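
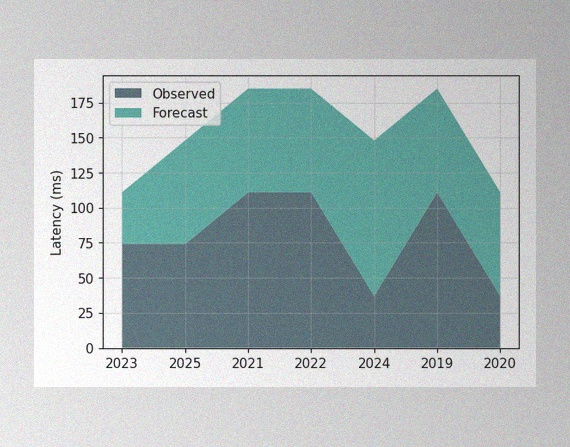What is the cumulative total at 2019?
The image has some photo noise and uneven lighting. The stacked total at 2019 reaches 185ms.

185ms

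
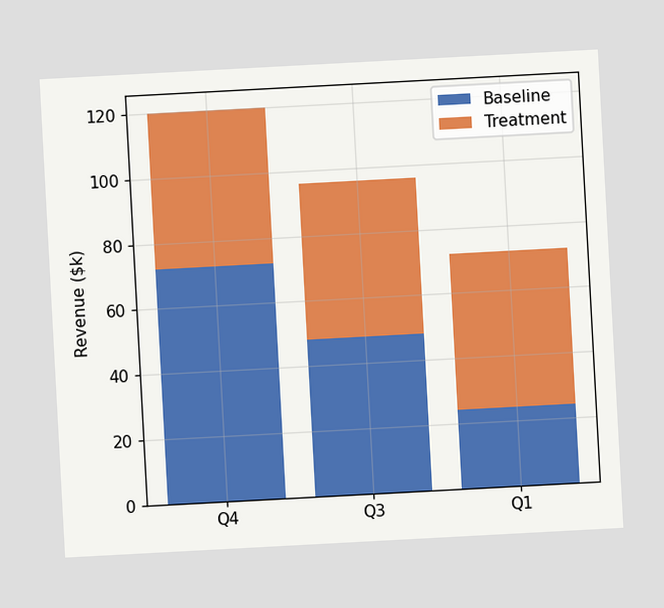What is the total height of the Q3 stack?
The chart is tilted about 3° counter-clockwise. The Q3 stack's top reaches $96k on the y-axis.

$96k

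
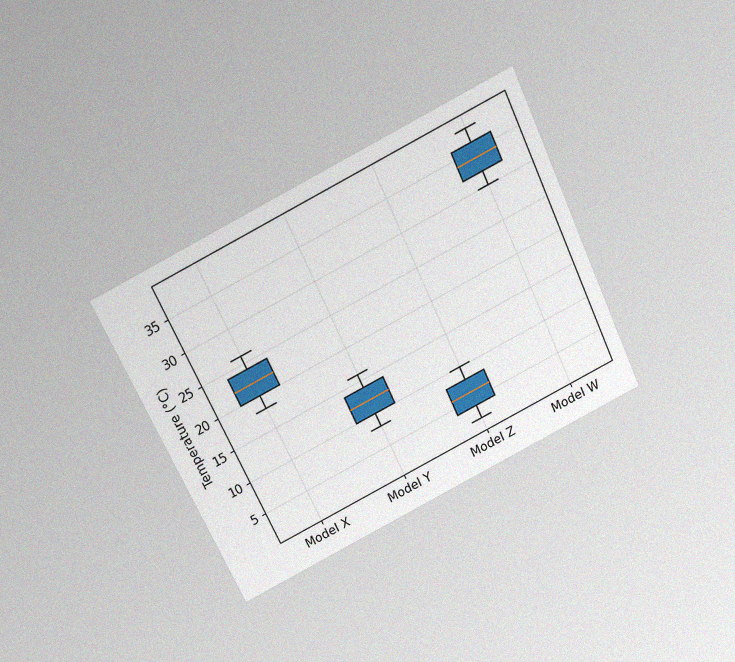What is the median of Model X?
The chart is tilted about 25° counter-clockwise and viewed slightly from above, with some photo noise. The median line in the Model X box sits at 22°C.

22°C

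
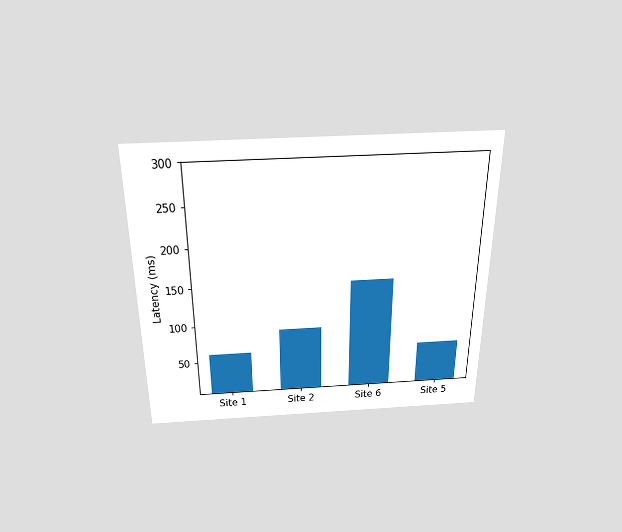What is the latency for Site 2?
The chart is viewed slightly from above. Reading along the chart's y-axis, the Site 2 bar reaches 90ms.

90ms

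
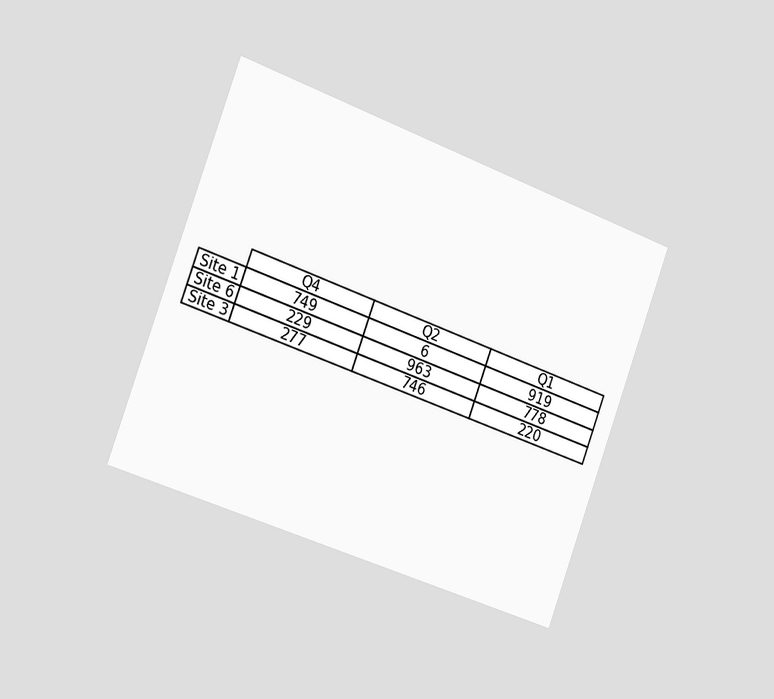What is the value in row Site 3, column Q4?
The chart is tilted about 20° clockwise and viewed slightly from the left. The (Site 3, Q4) cell reads 277.

277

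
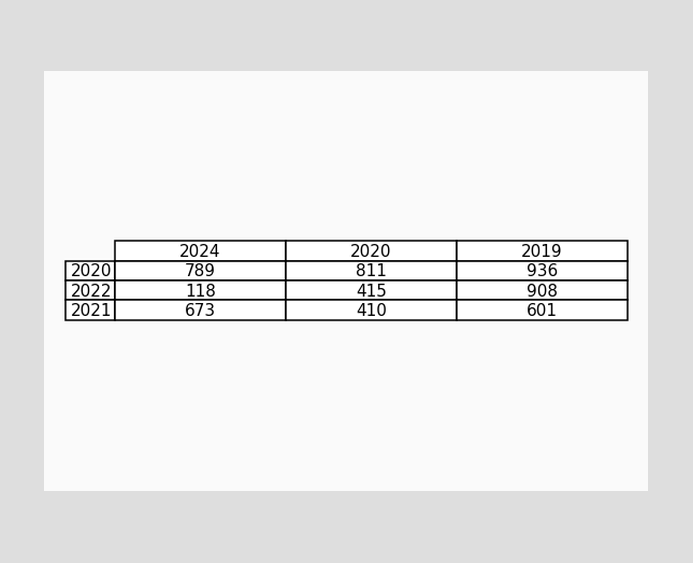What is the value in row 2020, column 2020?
811

The (2020, 2020) cell reads 811.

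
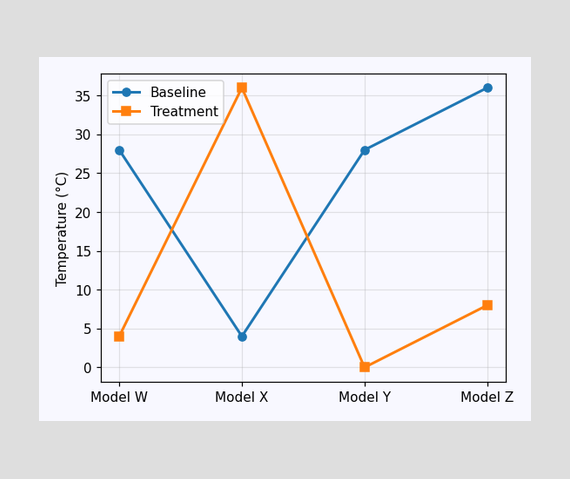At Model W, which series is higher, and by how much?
Baseline, by 24°C

At Model W, Baseline sits above the other line by 24°C.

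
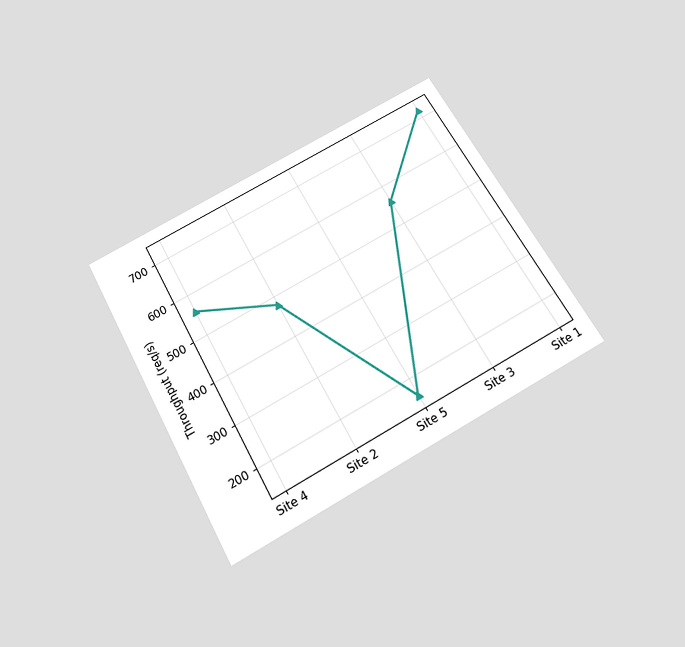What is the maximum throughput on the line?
720req/s

The chart is tilted about 29° counter-clockwise and viewed slightly from below. The highest point is at Site 1, and reading across to the y-axis gives 720req/s.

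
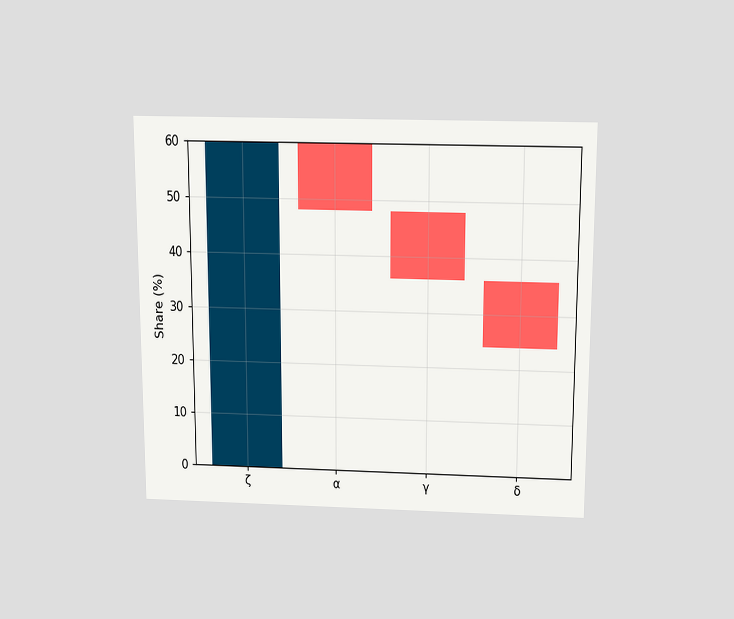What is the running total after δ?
24%

The chart is viewed slightly from above. After δ the running total reaches 24%.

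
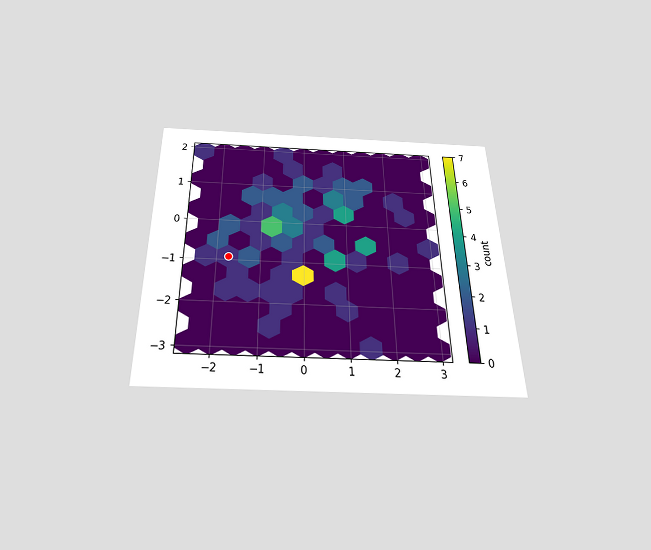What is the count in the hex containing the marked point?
The chart is viewed slightly from below. The marked hex reads 1 on the colorbar.

1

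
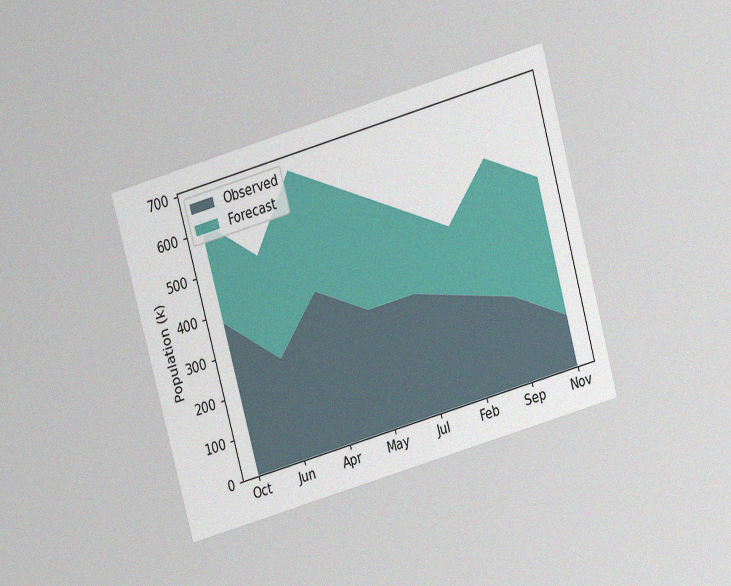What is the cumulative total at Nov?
The chart is tilted about 16° counter-clockwise and viewed slightly from above, with some photo noise. The stacked total at Nov reaches 462k.

462k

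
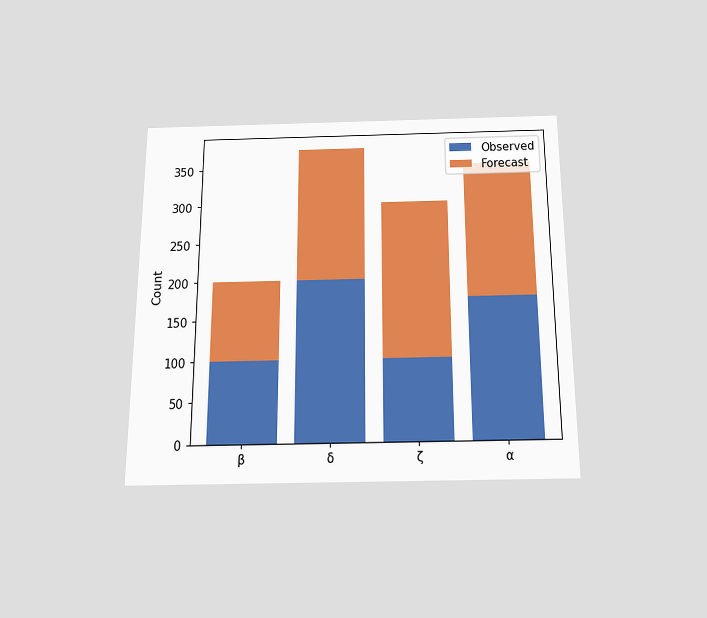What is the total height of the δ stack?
375

The chart is viewed slightly from below. The δ stack's top reaches 375 on the y-axis.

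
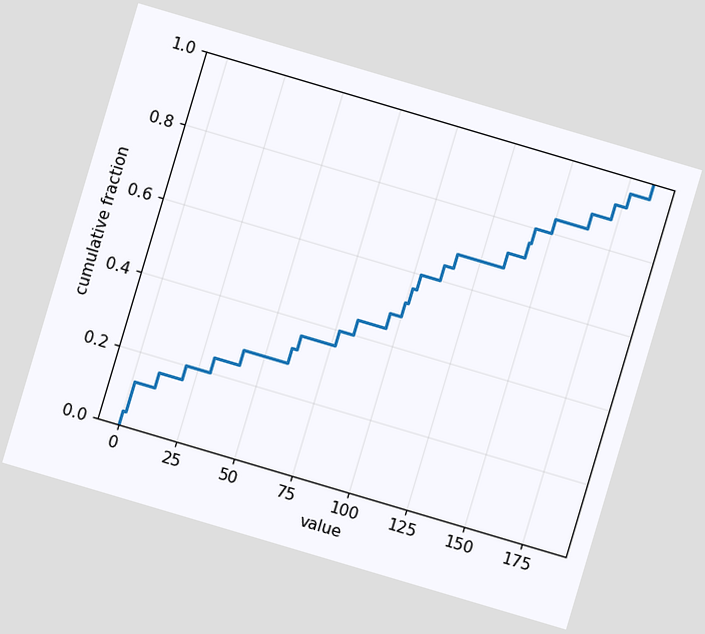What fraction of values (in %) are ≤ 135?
The chart is tilted about 17° clockwise. At x=135 the ECDF step is at 72%.

72%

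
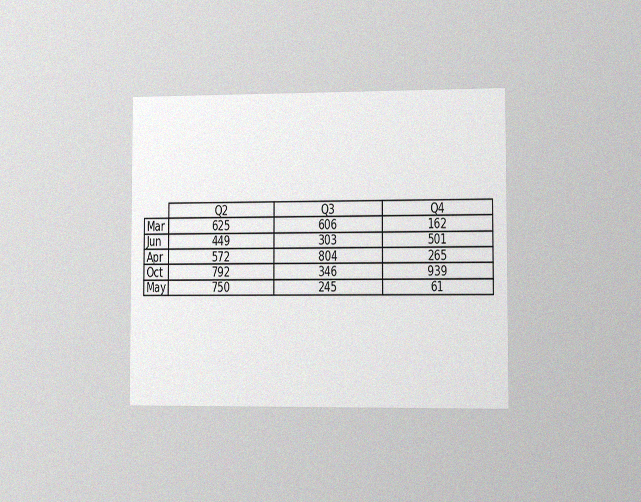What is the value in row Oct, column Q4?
939

The chart is viewed slightly from the right, with some photo noise. The (Oct, Q4) cell reads 939.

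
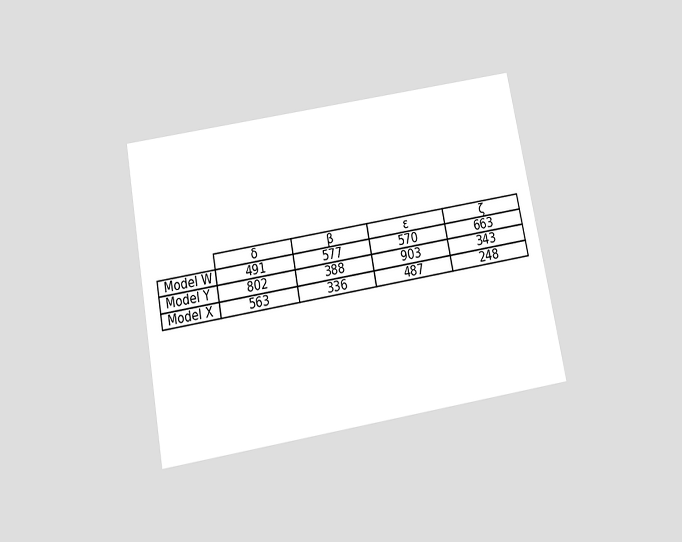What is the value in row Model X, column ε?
487

The chart is tilted about 10° counter-clockwise and viewed slightly from below. The (Model X, ε) cell reads 487.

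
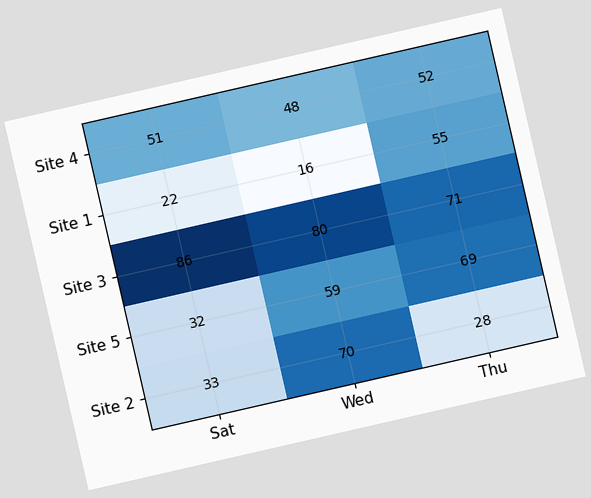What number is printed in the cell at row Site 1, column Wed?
16

The chart is tilted about 13° counter-clockwise. The (Site 1, Wed) cell reads 16.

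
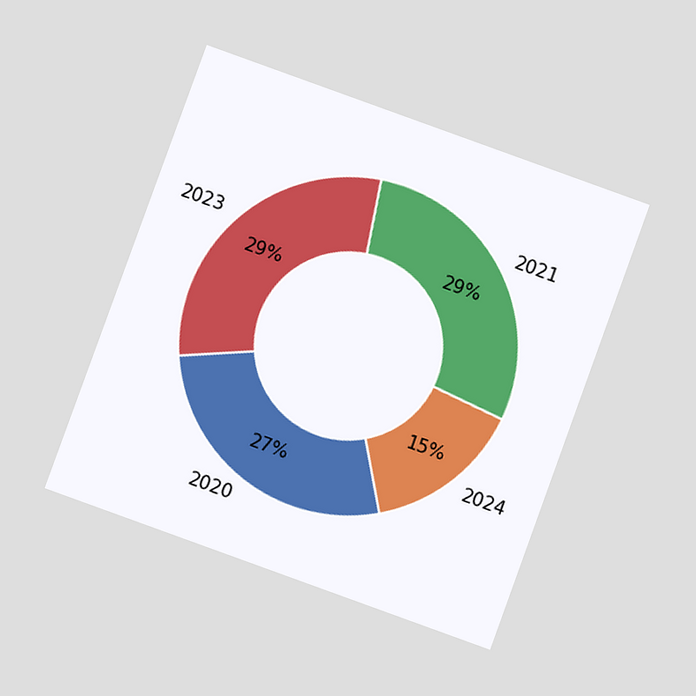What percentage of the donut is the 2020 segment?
27%

The chart is tilted about 20° clockwise and viewed at a slight angle. The 2020 segment takes up 27% of the ring.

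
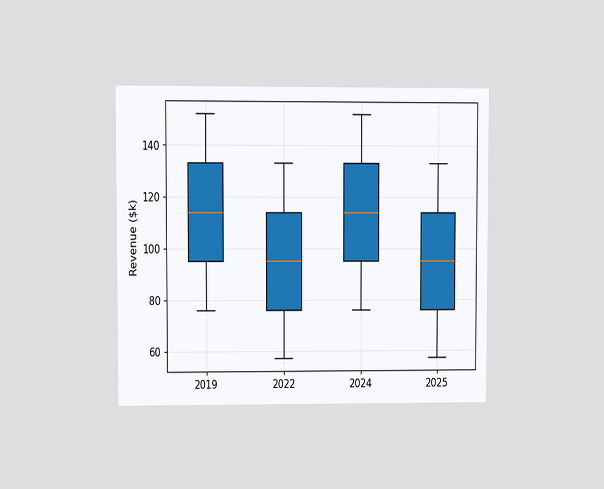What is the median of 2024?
$114k

The chart is viewed at a slight angle. The median line in the 2024 box sits at $114k.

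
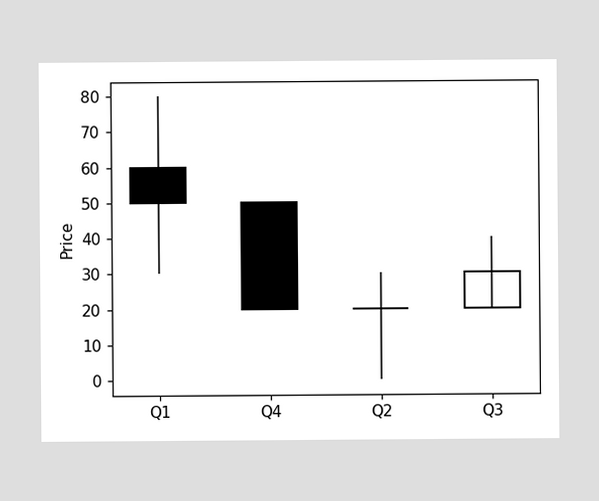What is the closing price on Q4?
20

The Q4 candle closes at 20.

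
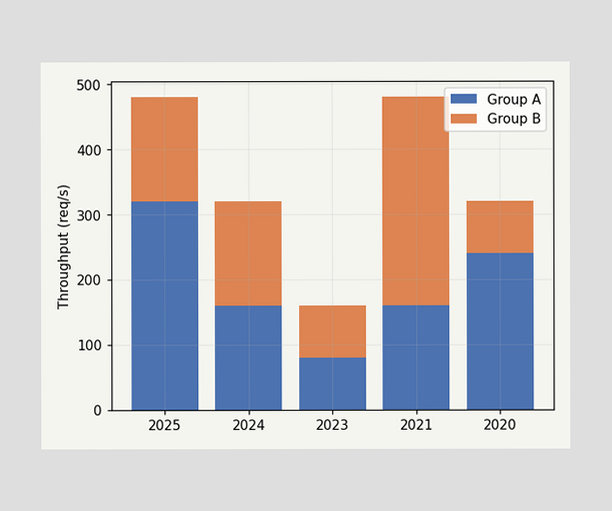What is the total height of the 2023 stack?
160req/s

The 2023 stack's top reaches 160req/s on the y-axis.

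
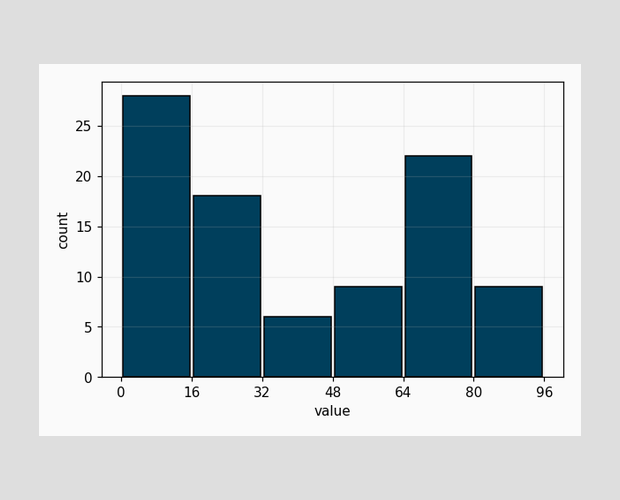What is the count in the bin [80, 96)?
9

The [80, 96) bin has height 9.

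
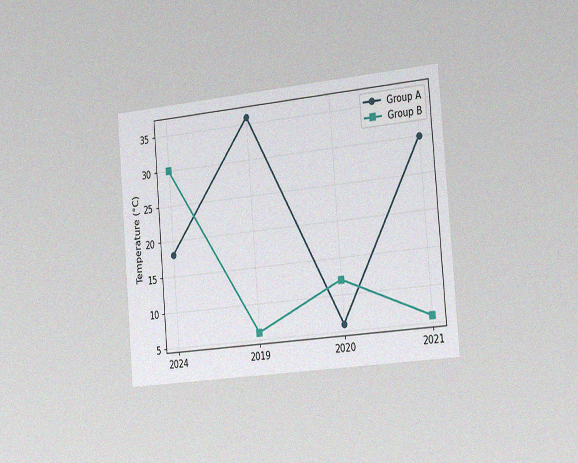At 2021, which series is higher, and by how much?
Group A, by 24°C

The chart is tilted about 5° counter-clockwise and viewed slightly from the right, with some photo noise. At 2021, Group A sits above the other line by 24°C.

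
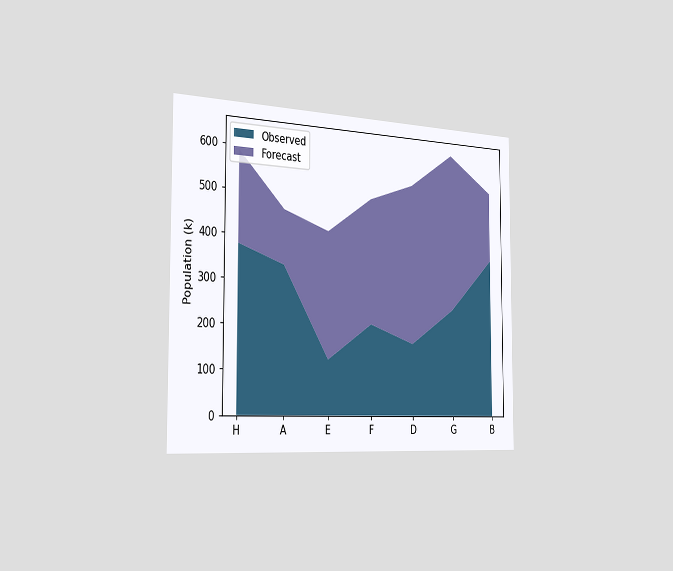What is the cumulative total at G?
The chart is viewed slightly from the left. The stacked total at G reaches 630k.

630k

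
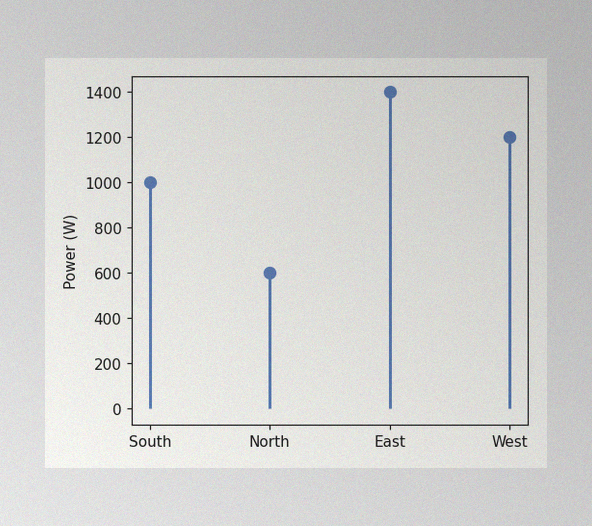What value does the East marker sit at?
1400W

The image has some photo noise and uneven lighting. The East marker sits at 1400W.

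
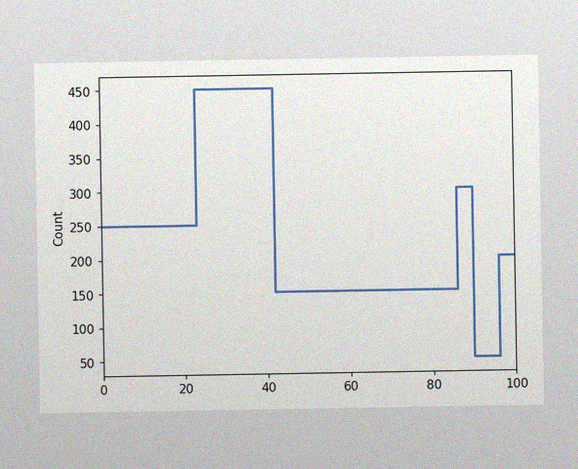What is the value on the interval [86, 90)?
300

The image has some photo noise and uneven lighting. On [86, 90) the step sits at 300.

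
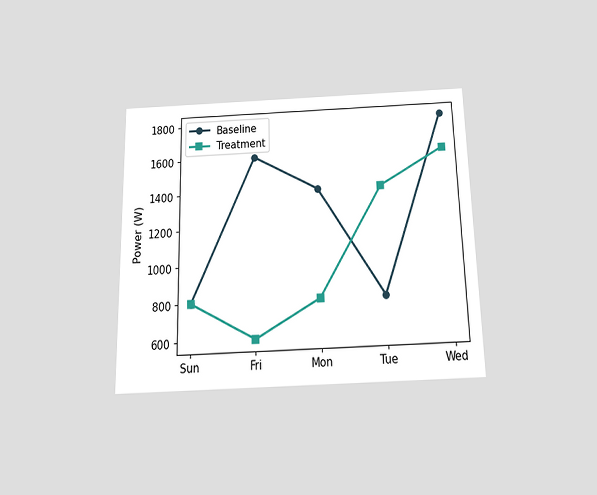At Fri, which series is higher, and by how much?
The chart is viewed slightly from below. At Fri, Baseline sits above the other line by 1000W.

Baseline, by 1000W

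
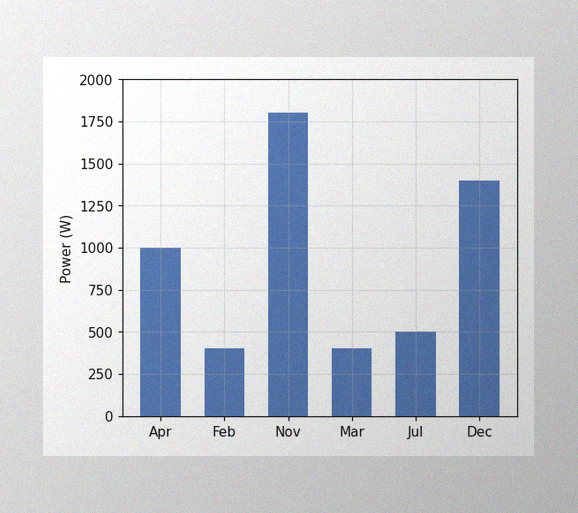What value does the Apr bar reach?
The image has some photo noise and uneven lighting. Reading along the chart's y-axis, the Apr bar reaches 1000W.

1000W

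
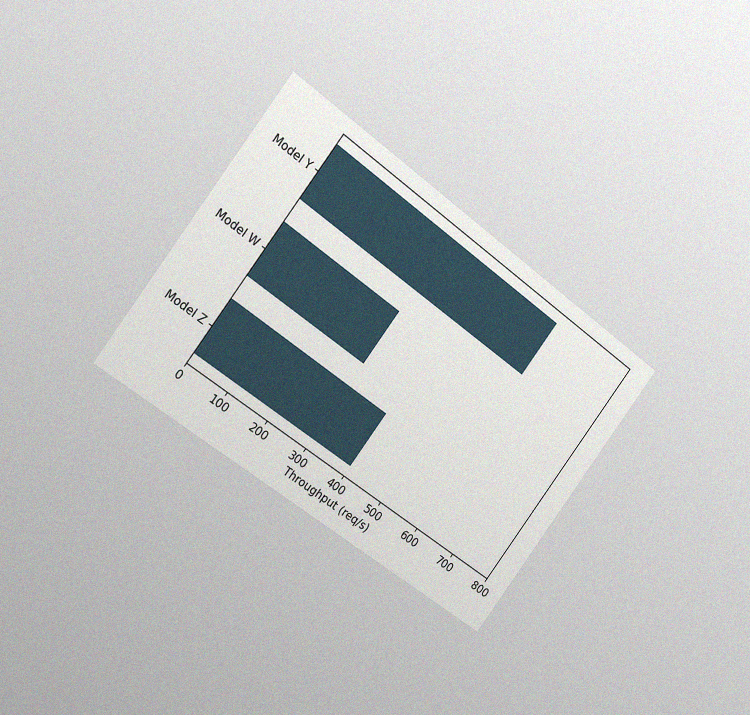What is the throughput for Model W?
300req/s

The chart is tilted about 37° clockwise and viewed slightly from the left, with some photo noise. Reading along the chart's x-axis, the Model W bar reaches 300req/s.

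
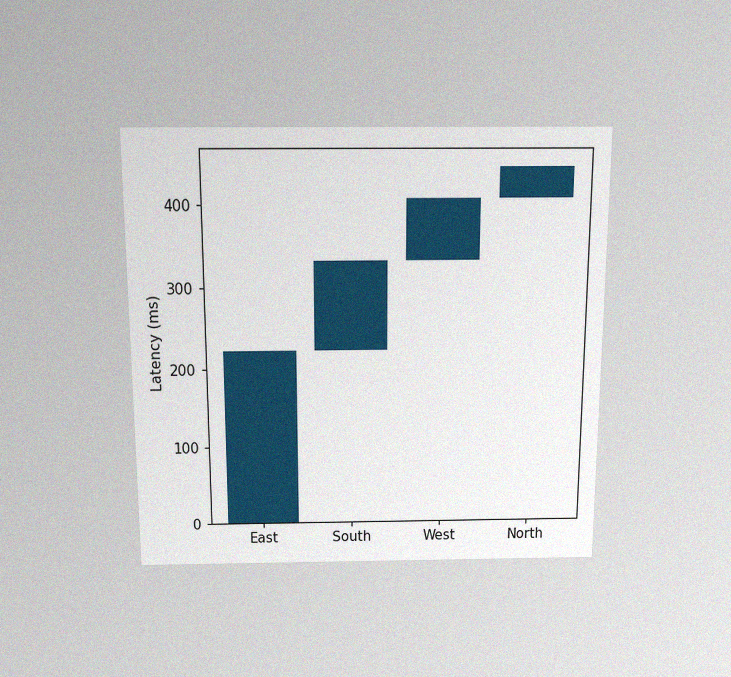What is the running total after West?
The chart is viewed slightly from above, with some photo noise. After West the running total reaches 407ms.

407ms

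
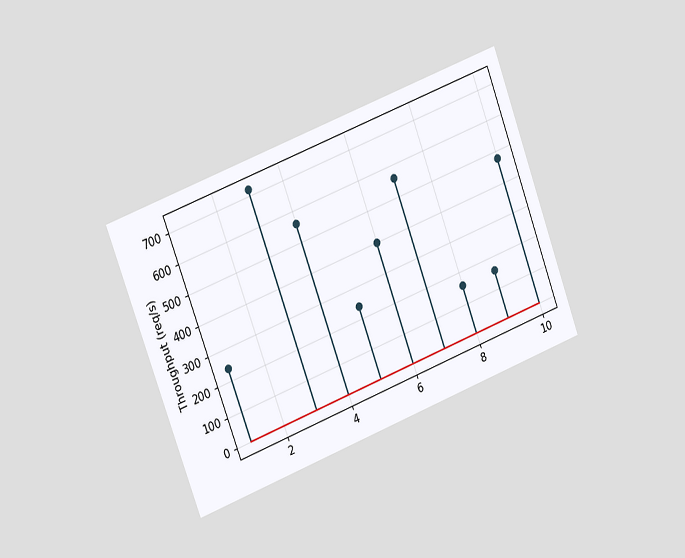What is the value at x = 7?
The chart is tilted about 21° counter-clockwise and viewed slightly from the left. The stem at x=7 reaches 560req/s.

560req/s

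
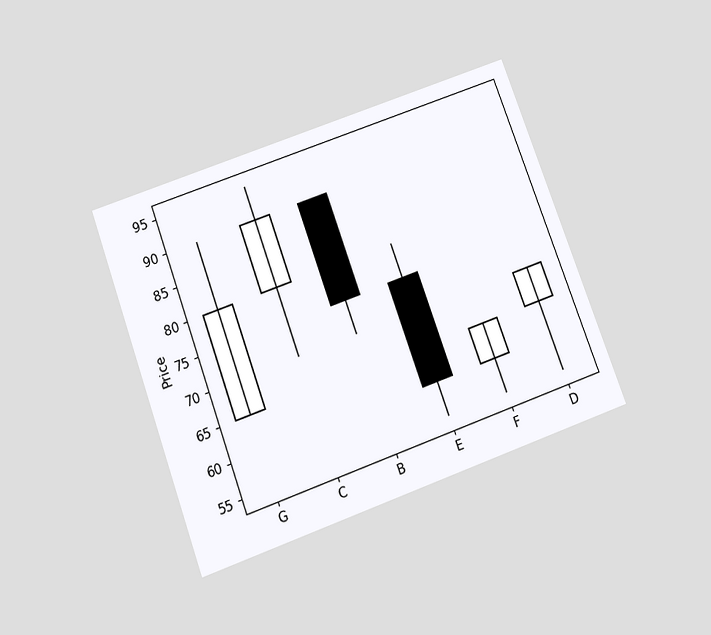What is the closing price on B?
75

The chart is tilted about 20° counter-clockwise and viewed slightly from below. The B candle closes at 75.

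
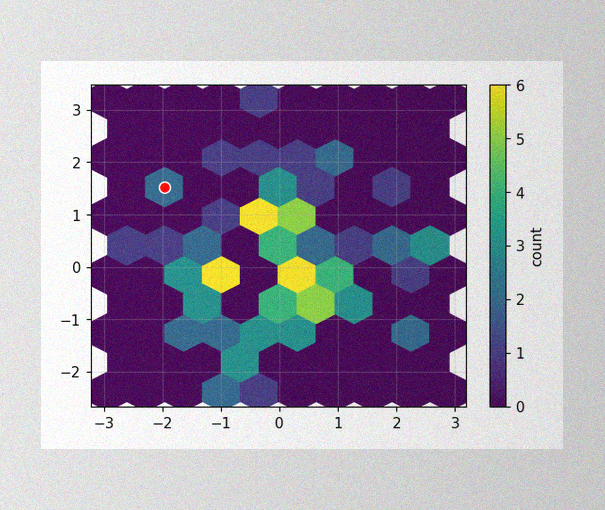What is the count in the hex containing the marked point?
The image has some photo noise and uneven lighting. The marked hex reads 2 on the colorbar.

2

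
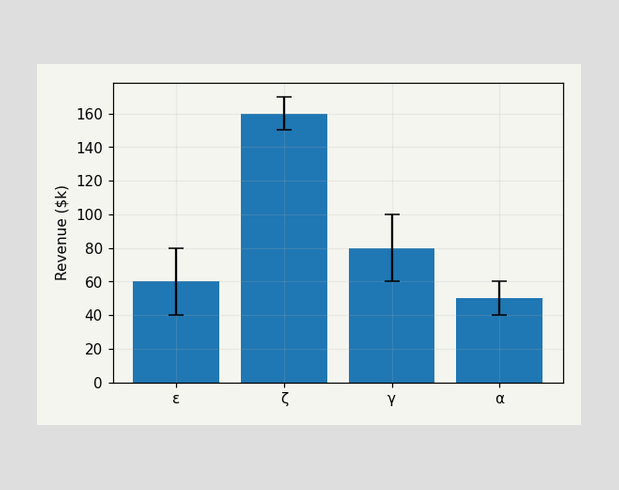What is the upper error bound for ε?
$80k

The ε bar's upper whisker reaches $80k.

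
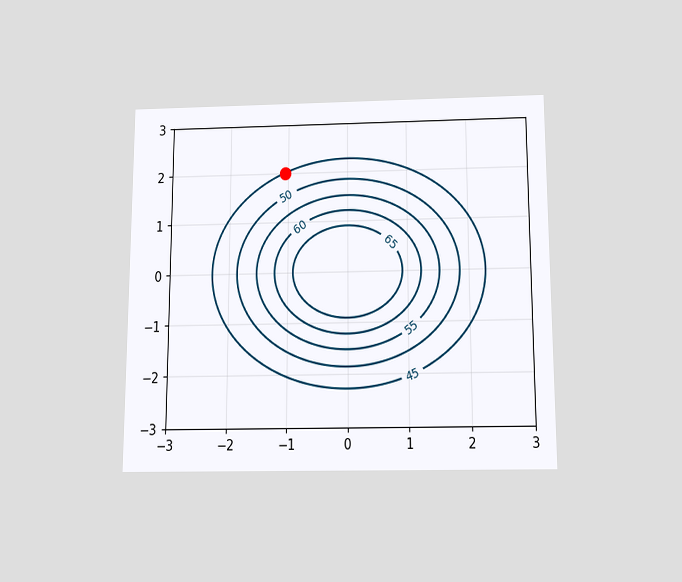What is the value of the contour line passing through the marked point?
45

The chart is viewed slightly from below. The marked point sits on the contour labelled 45.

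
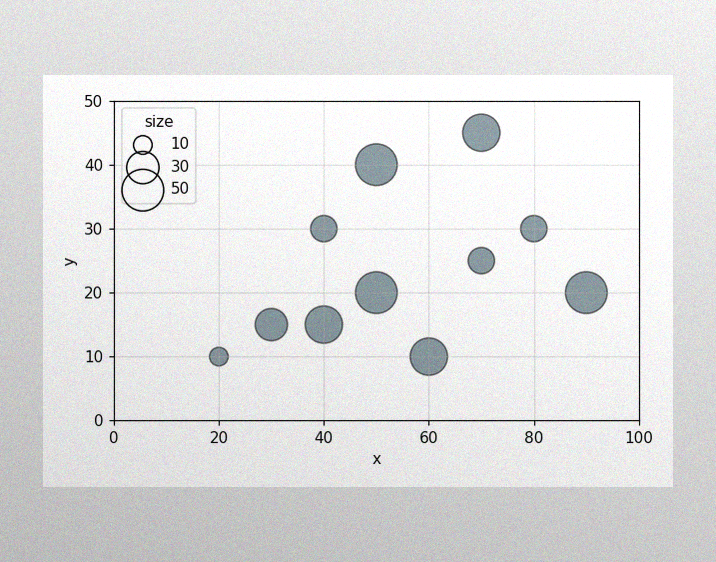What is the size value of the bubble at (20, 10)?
The image has some photo noise and uneven lighting. Matching the bubble at (20, 10) against the size legend gives 10.

10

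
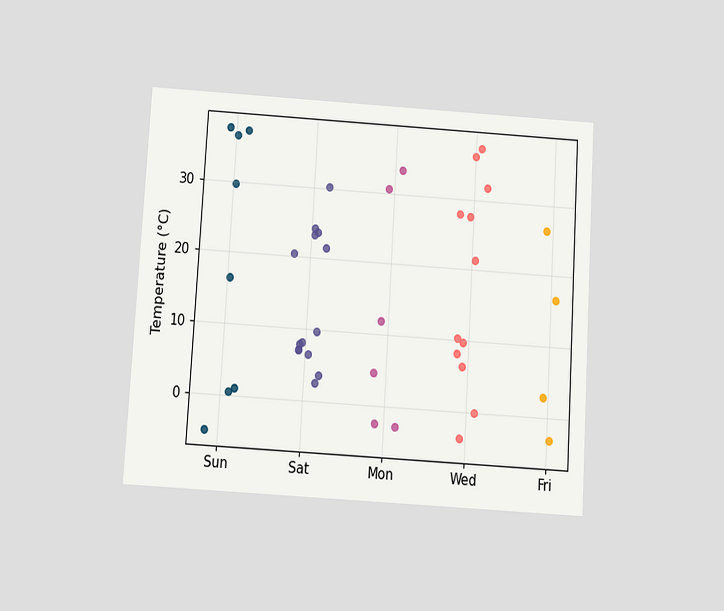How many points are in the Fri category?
4

The chart is tilted about 3° clockwise and viewed slightly from below. Counting the markers in the Fri column gives 4.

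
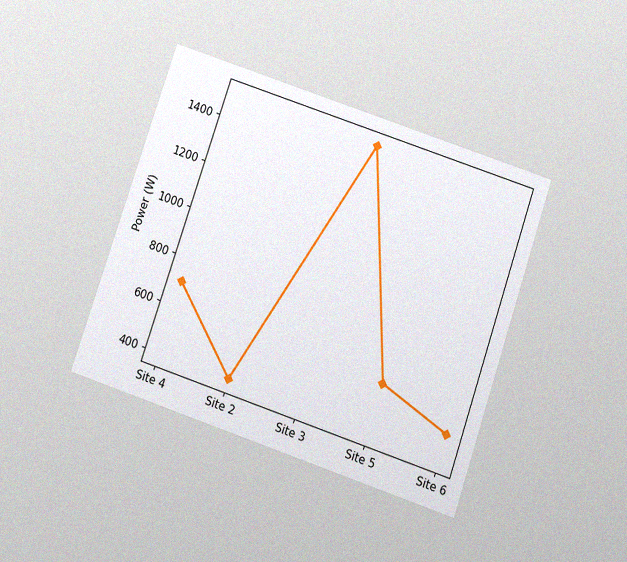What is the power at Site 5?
The chart is tilted about 19° clockwise and viewed slightly from below, with some photo noise. At Site 5, the line is at 600W.

600W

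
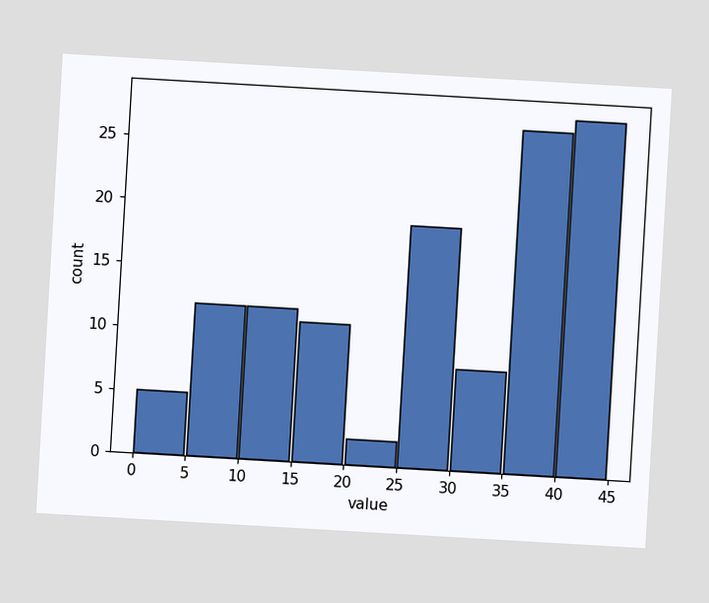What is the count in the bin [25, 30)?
19

The chart is tilted about 3° clockwise. The [25, 30) bin has height 19.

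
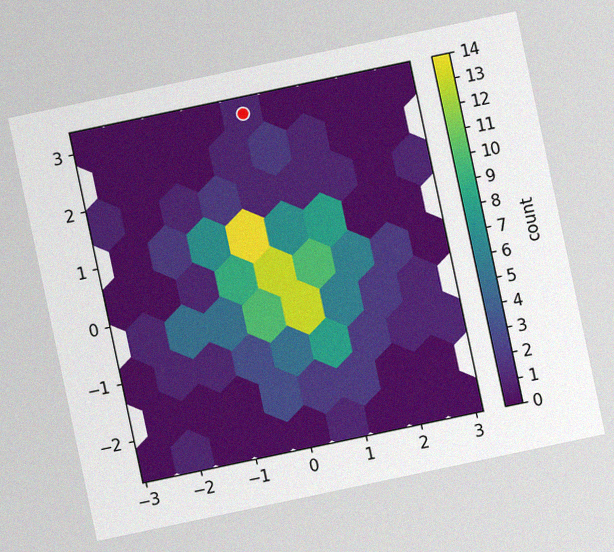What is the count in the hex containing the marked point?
1

The chart is tilted about 12° counter-clockwise, with some photo noise. The marked hex reads 1 on the colorbar.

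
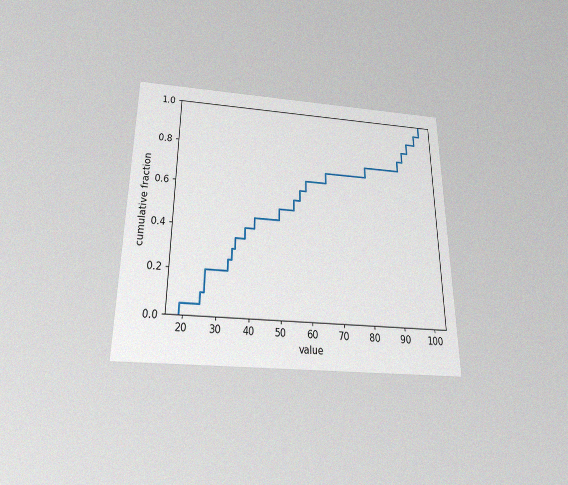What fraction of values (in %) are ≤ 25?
The chart is viewed slightly from below, with some photo noise. At x=25 the ECDF step is at 10%.

10%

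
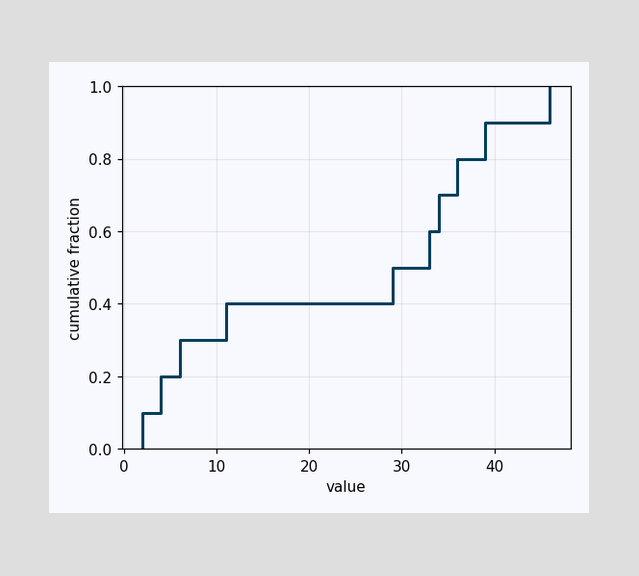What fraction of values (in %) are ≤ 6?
30%

At x=6 the ECDF step is at 30%.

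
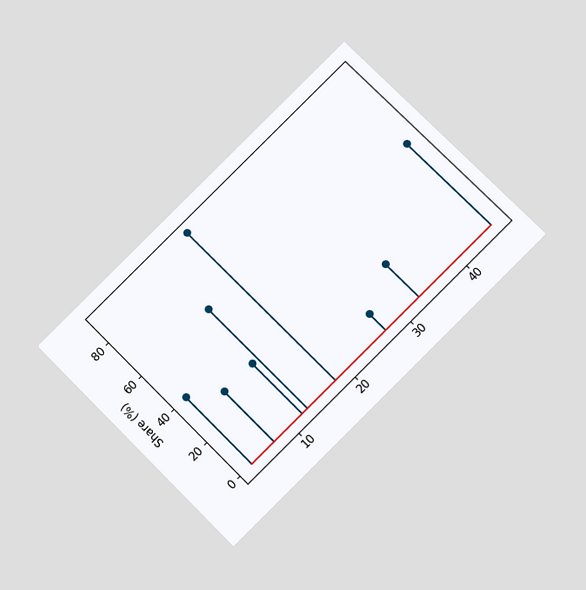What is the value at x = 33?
20%

The chart is tilted about 45° counter-clockwise and viewed at a slight angle. The stem at x=33 reaches 20%.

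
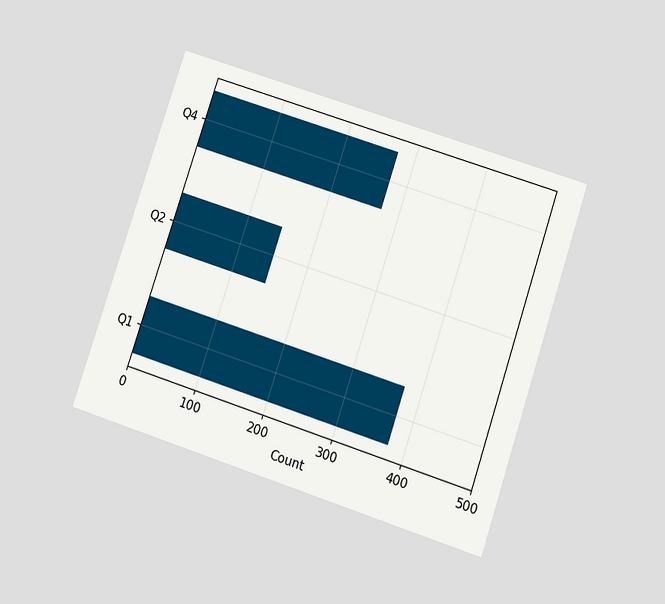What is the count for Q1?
375

The chart is tilted about 18° clockwise and viewed slightly from below. Reading along the chart's x-axis, the Q1 bar reaches 375.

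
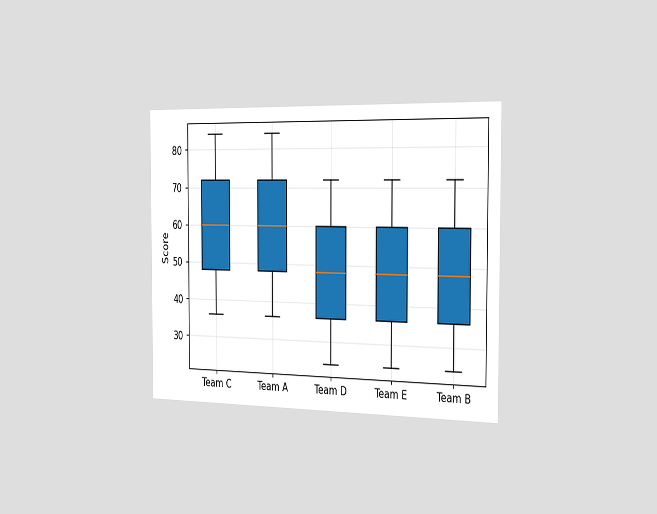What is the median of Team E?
48

The chart is viewed slightly from the right. The median line in the Team E box sits at 48.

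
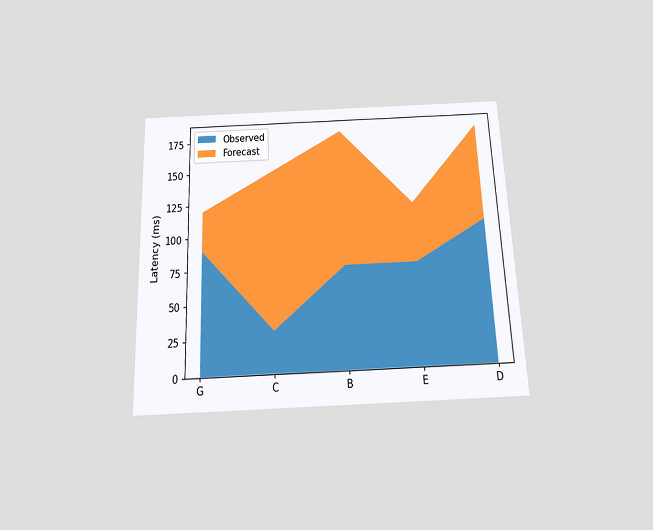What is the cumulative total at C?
150ms

The chart is tilted about 2° counter-clockwise and viewed slightly from below. The stacked total at C reaches 150ms.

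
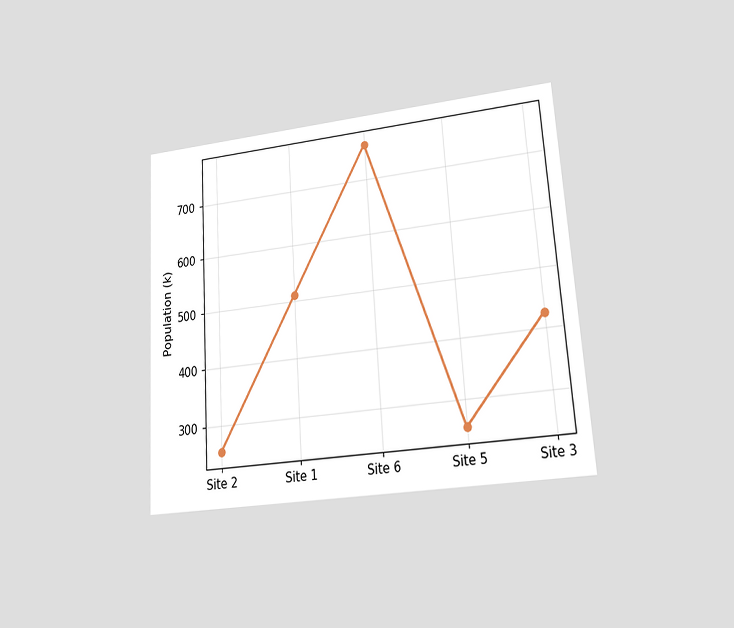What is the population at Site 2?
255k

The chart is tilted about 4° counter-clockwise and viewed at a slight angle. At Site 2, the line is at 255k.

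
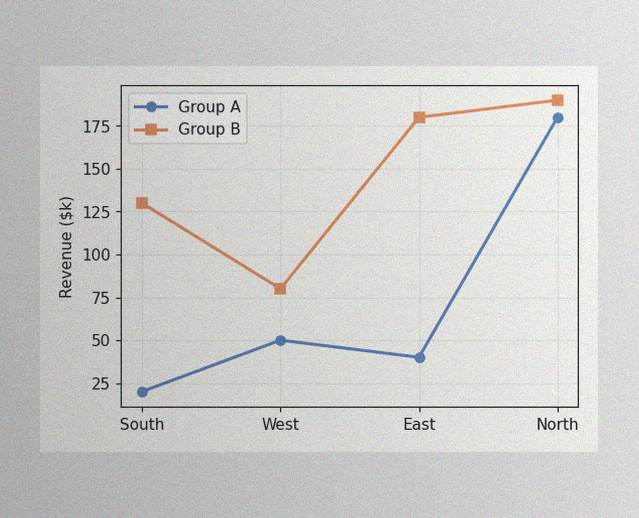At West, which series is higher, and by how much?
Group B, by $30k

The image has some photo noise and uneven lighting. At West, Group B sits above the other line by $30k.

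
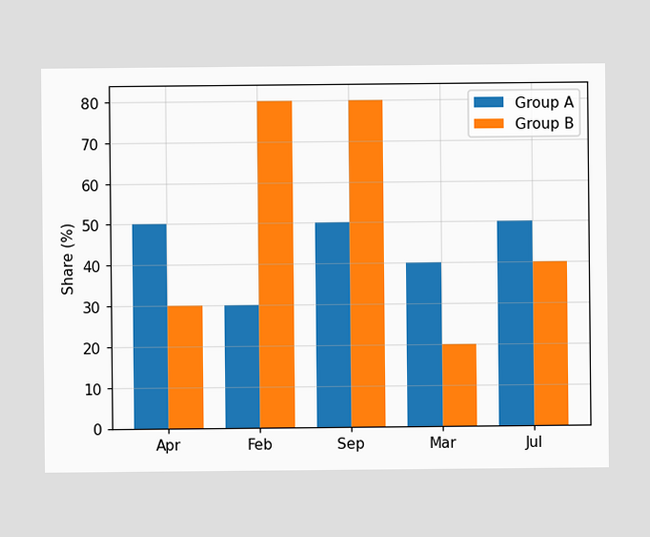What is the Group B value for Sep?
The Group B bar at Sep reaches 80% on the y-axis.

80%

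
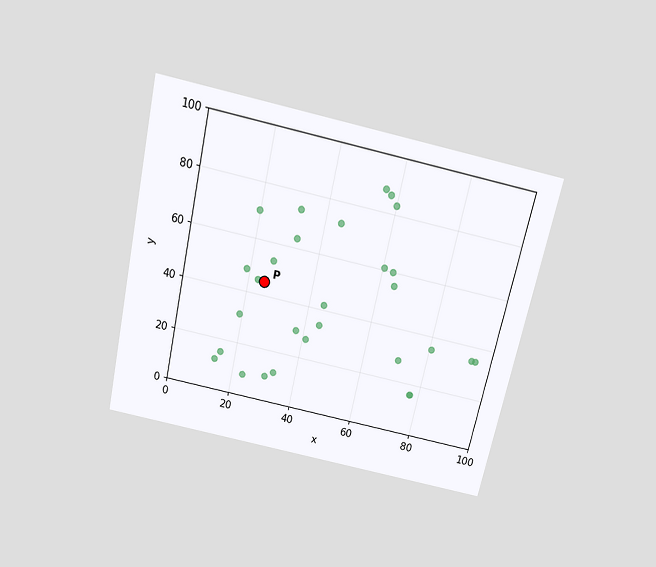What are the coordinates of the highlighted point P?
The chart is tilted about 13° clockwise and viewed slightly from above. Following the gridlines from P to each axis, P sits at (25, 45).

(25, 45)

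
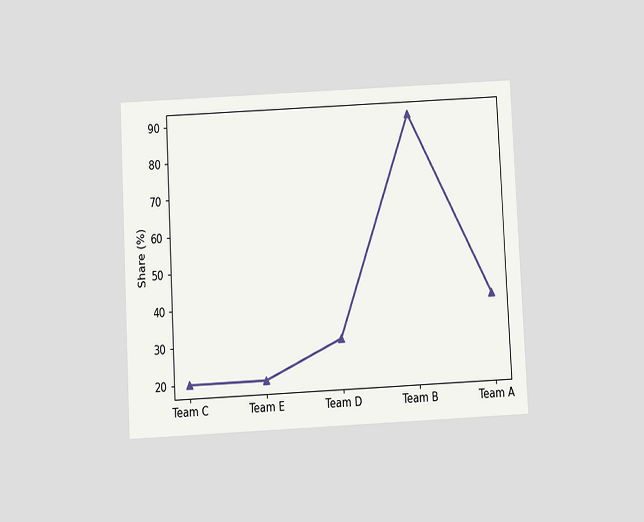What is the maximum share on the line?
The chart is tilted about 3° counter-clockwise and viewed slightly from below. The highest point is at Team B, and reading across to the y-axis gives 90%.

90%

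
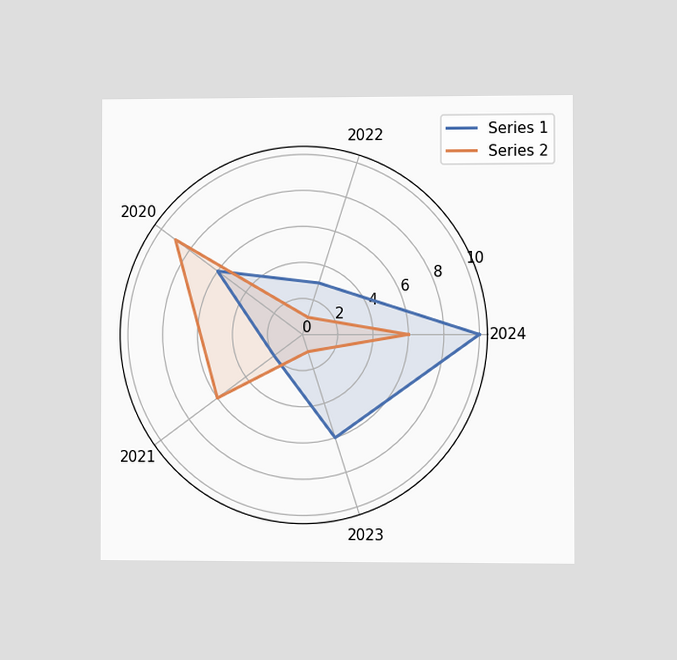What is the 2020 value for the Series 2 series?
The chart is viewed at a slight angle. On the 2020 axis, Series 2 reaches 9.

9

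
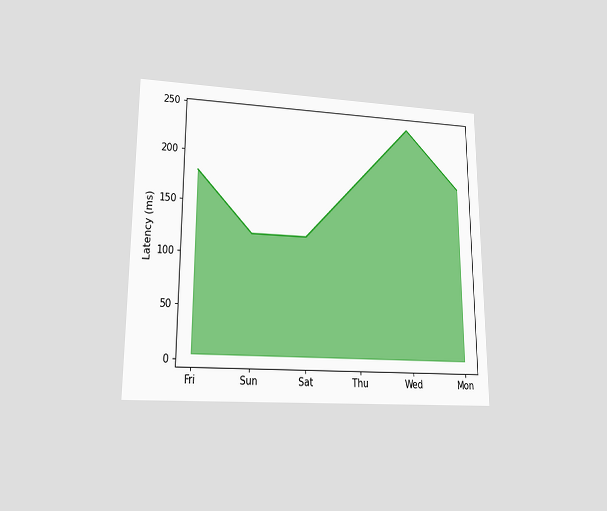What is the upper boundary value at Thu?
The chart is viewed at a slight angle. At Thu the upper boundary is at 180ms.

180ms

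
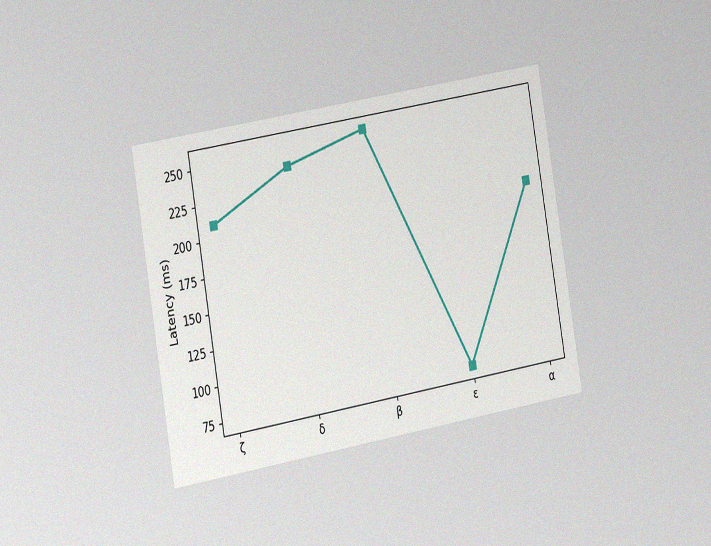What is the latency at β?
255ms

The chart is tilted about 10° counter-clockwise and viewed slightly from the left, with some photo noise. At β, the line is at 255ms.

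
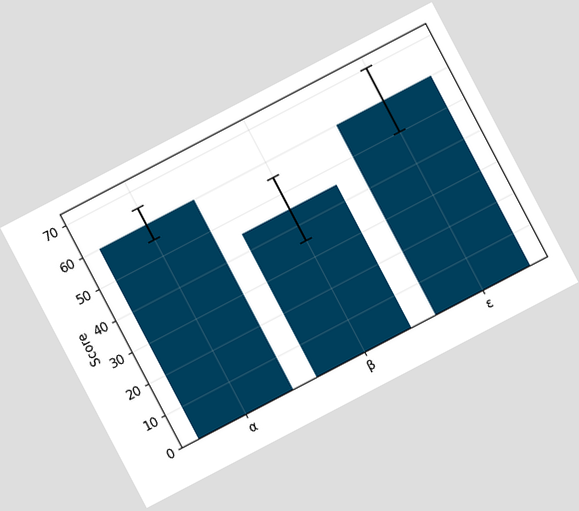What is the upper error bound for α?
The chart is tilted about 28° counter-clockwise. The α bar's upper whisker reaches 65.

65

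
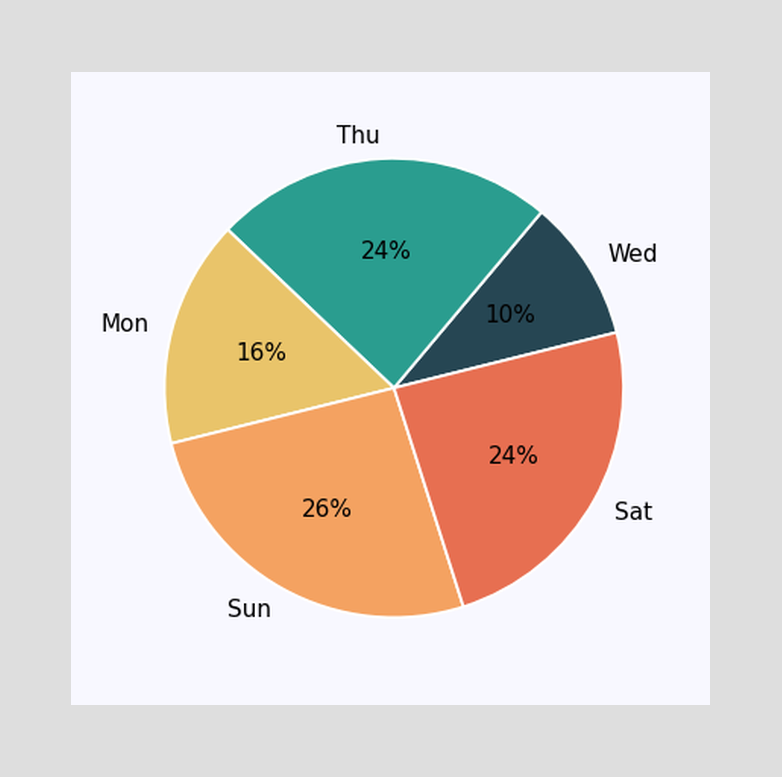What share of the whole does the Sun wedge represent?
The Sun slice takes up 26% of the pie.

26%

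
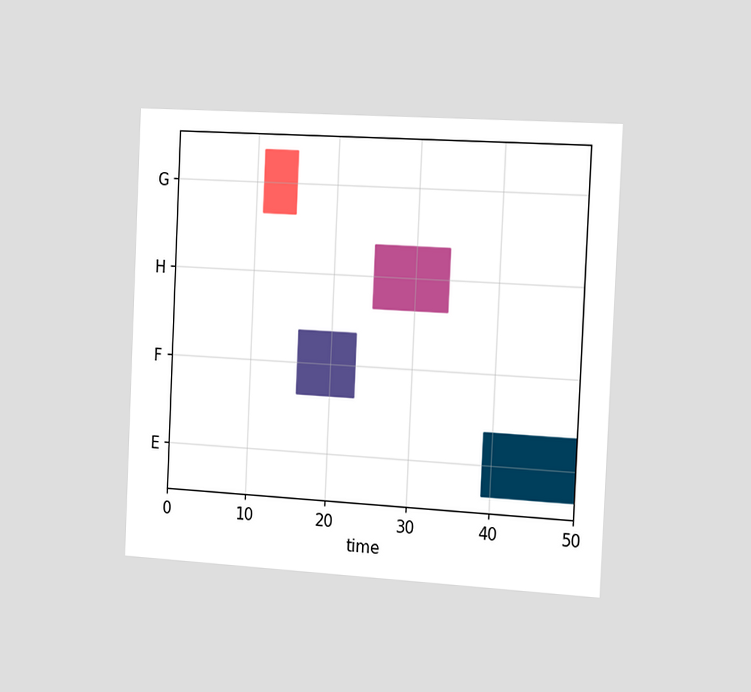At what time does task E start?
The chart is tilted about 3° clockwise and viewed slightly from the right. The E bar begins at t=39.

39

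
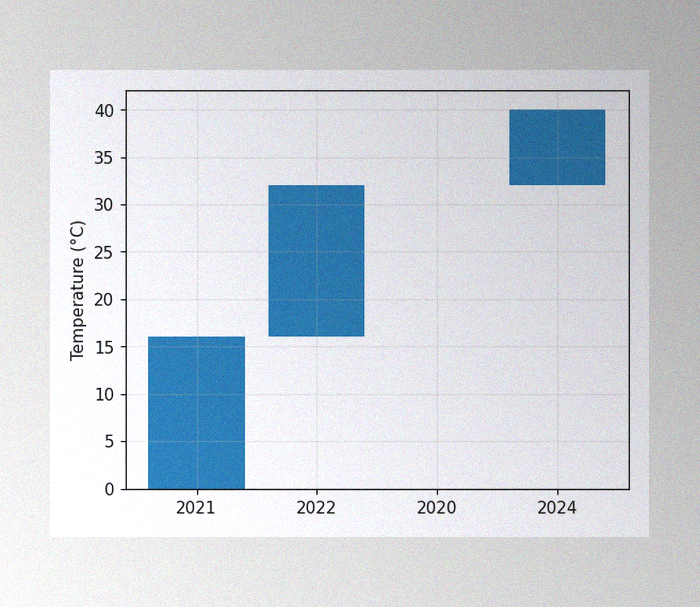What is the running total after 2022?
32°C

The image has some photo noise and uneven lighting. After 2022 the running total reaches 32°C.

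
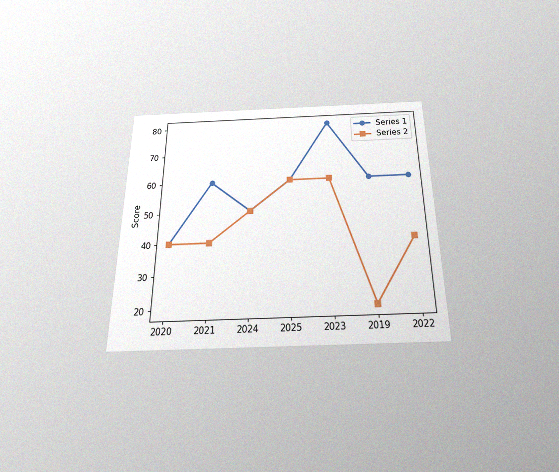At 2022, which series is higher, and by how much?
The chart is viewed slightly from below, with some photo noise. At 2022, Series 1 sits above the other line by 20.

Series 1, by 20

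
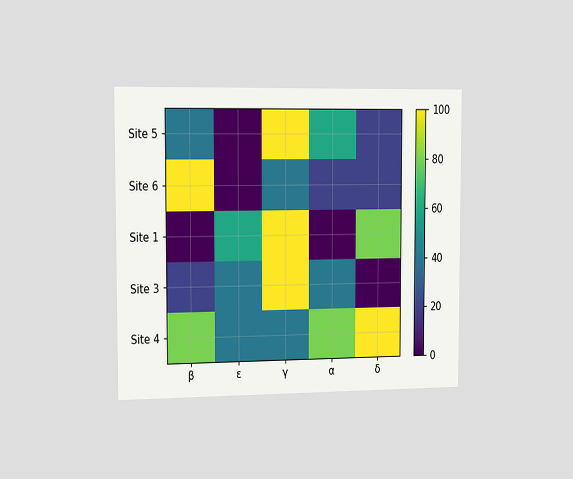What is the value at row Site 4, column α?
80

The chart is viewed slightly from the left. Matching cell (Site 4, α) against the colorbar gives 80.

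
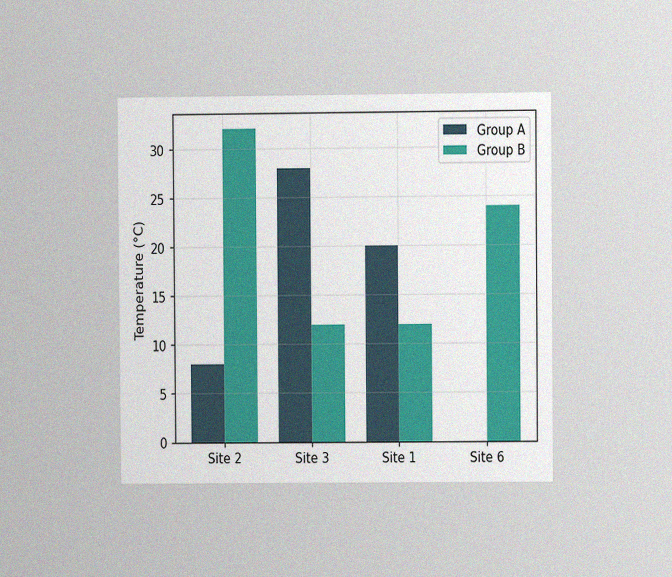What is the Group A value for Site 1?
20°C

The chart is viewed at a slight angle, with some photo noise. The Group A bar at Site 1 reaches 20°C on the y-axis.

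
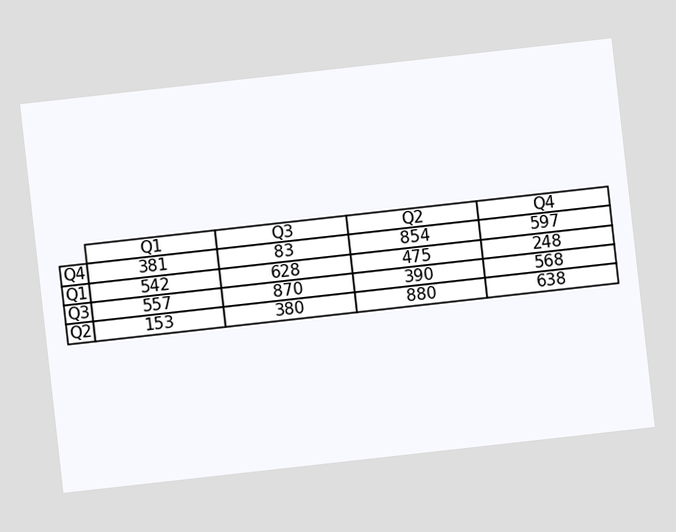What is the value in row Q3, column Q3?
870

The chart is tilted about 6° counter-clockwise. The (Q3, Q3) cell reads 870.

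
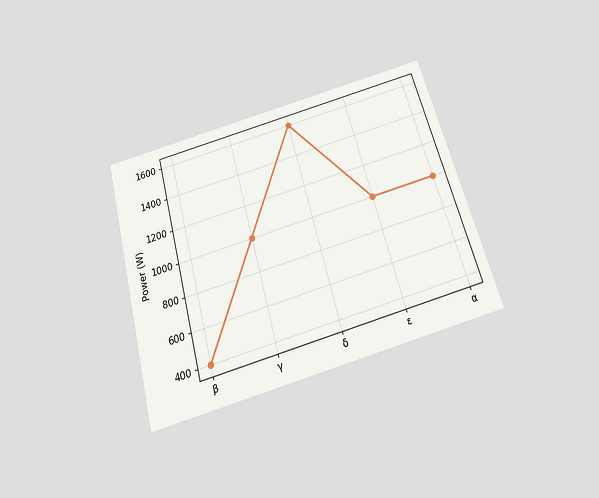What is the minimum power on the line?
400W

The chart is tilted about 15° counter-clockwise and viewed slightly from below. The lowest point is at β, and reading across to the y-axis gives 400W.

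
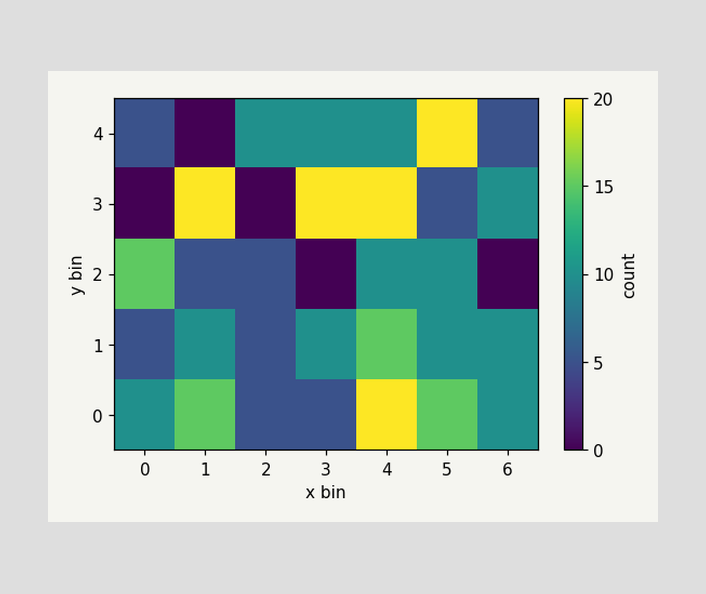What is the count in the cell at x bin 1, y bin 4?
0

Matching the cell (1, 4) against the colorbar gives 0.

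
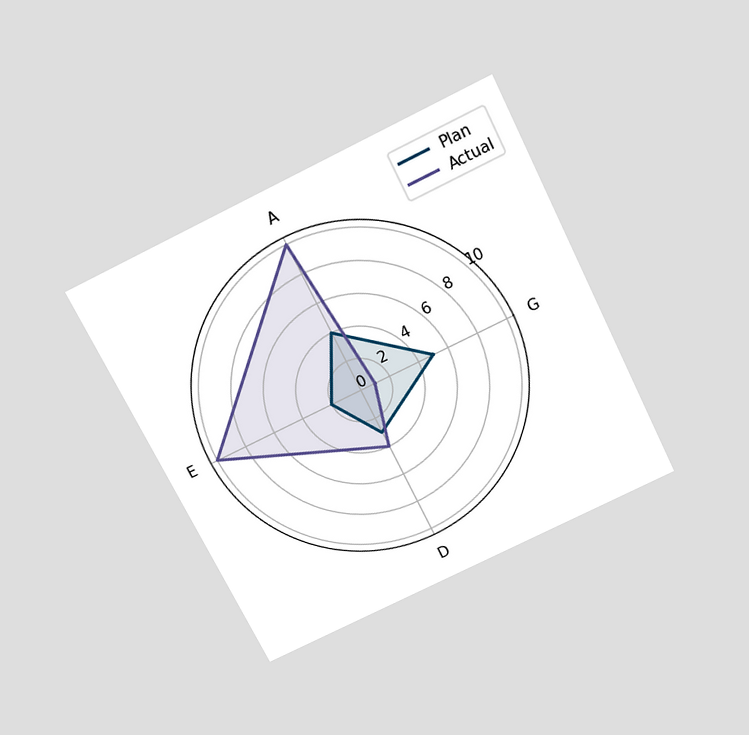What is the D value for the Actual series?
The chart is tilted about 26° counter-clockwise and viewed slightly from above. On the D axis, Actual reaches 4.

4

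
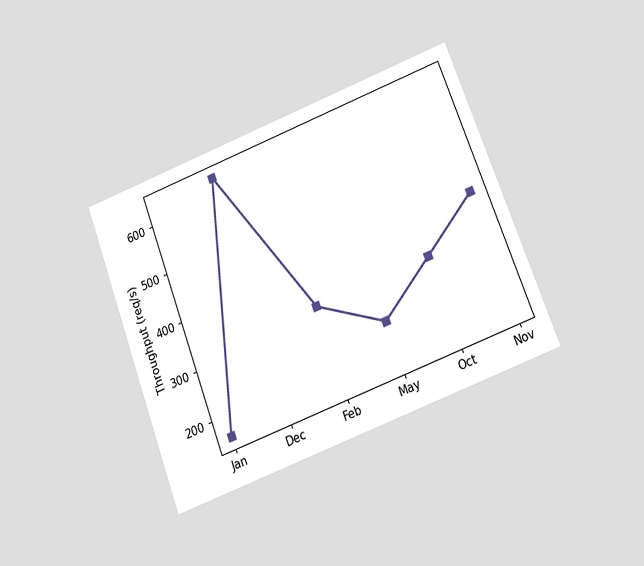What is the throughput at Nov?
400req/s

The chart is tilted about 21° counter-clockwise and viewed at a slight angle. At Nov, the line is at 400req/s.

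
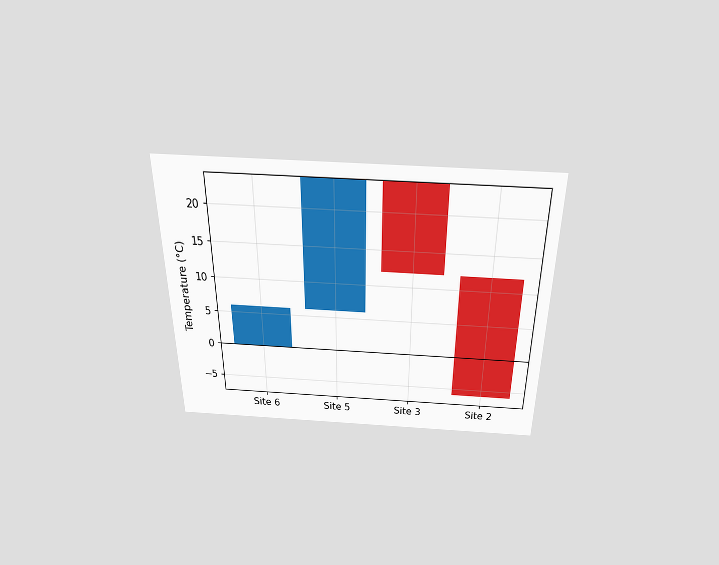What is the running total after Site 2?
The chart is viewed slightly from above. After Site 2 the running total reaches -6°C.

-6°C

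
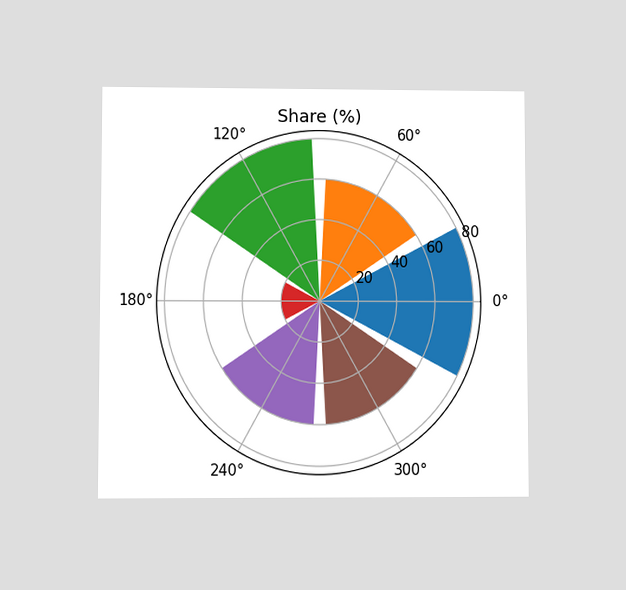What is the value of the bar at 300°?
The chart is viewed at a slight angle. The bar at 300° reaches 60% on the radial axis.

60%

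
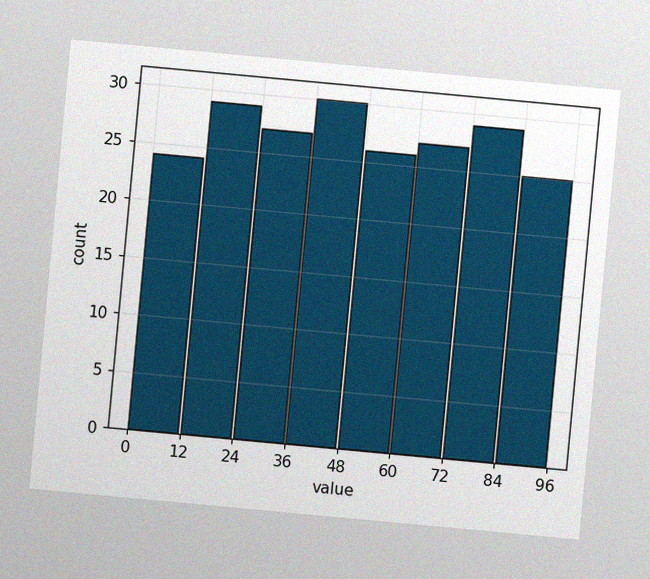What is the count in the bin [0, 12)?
The chart is tilted about 5° clockwise, with some photo noise. The [0, 12) bin has height 24.

24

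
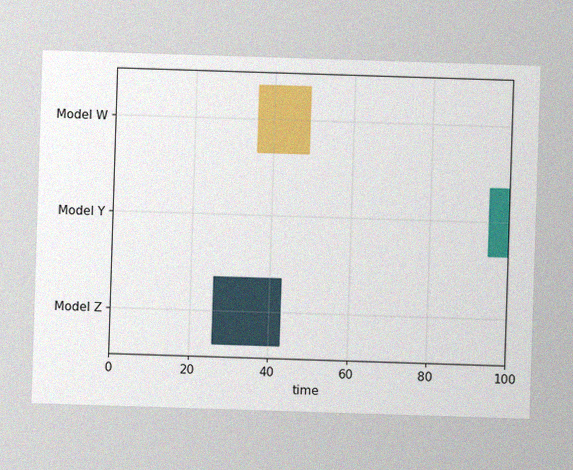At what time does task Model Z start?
26

The image has some photo noise and uneven lighting. The Model Z bar begins at t=26.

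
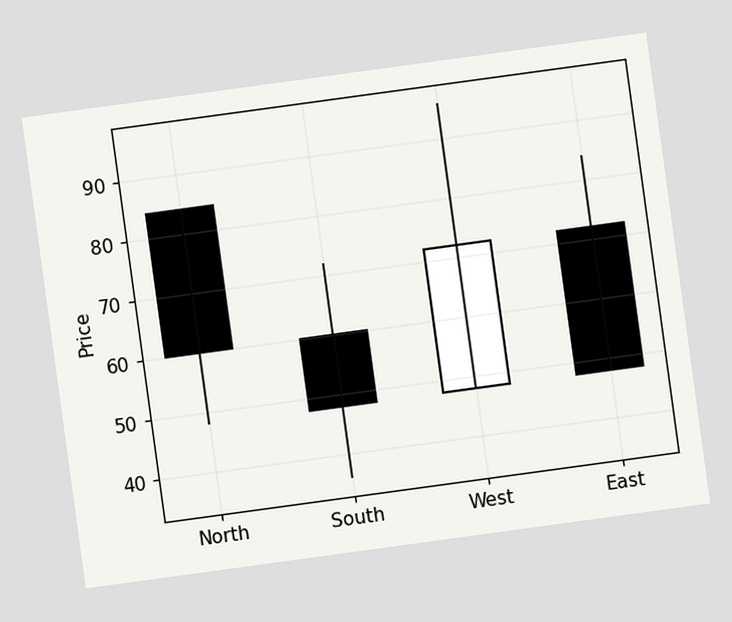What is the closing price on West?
72

The chart is tilted about 8° counter-clockwise. The West candle closes at 72.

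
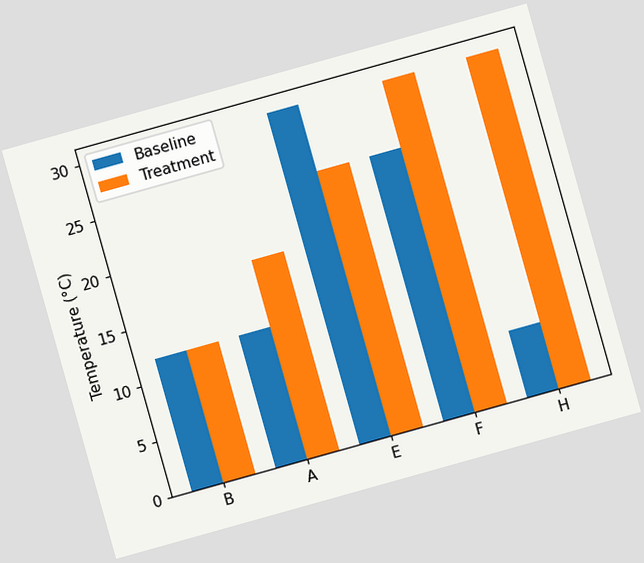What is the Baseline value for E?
30°C

The chart is tilted about 16° counter-clockwise. The Baseline bar at E reaches 30°C on the y-axis.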